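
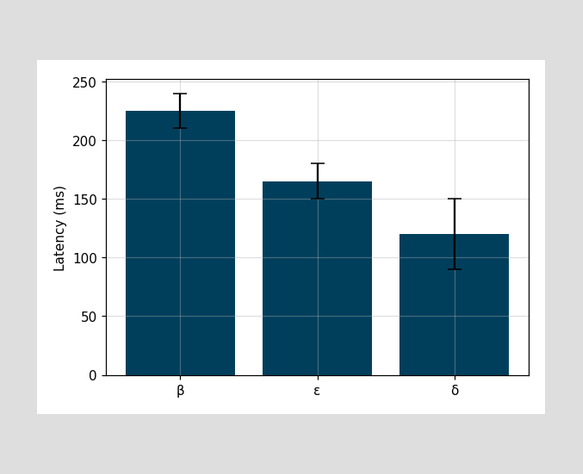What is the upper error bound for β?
240ms

The β bar's upper whisker reaches 240ms.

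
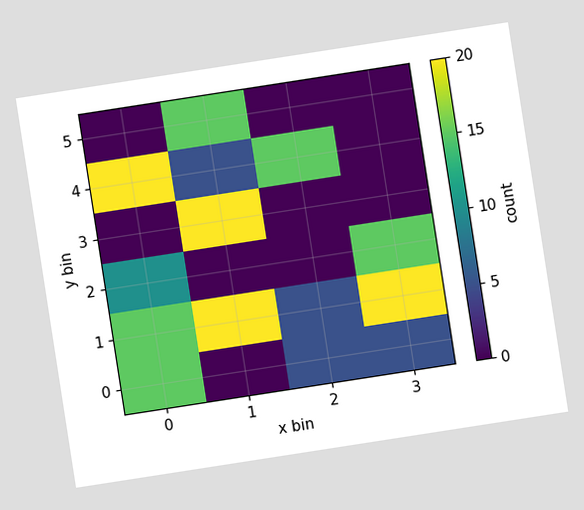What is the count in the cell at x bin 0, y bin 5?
0

The chart is tilted about 9° counter-clockwise. Matching the cell (0, 5) against the colorbar gives 0.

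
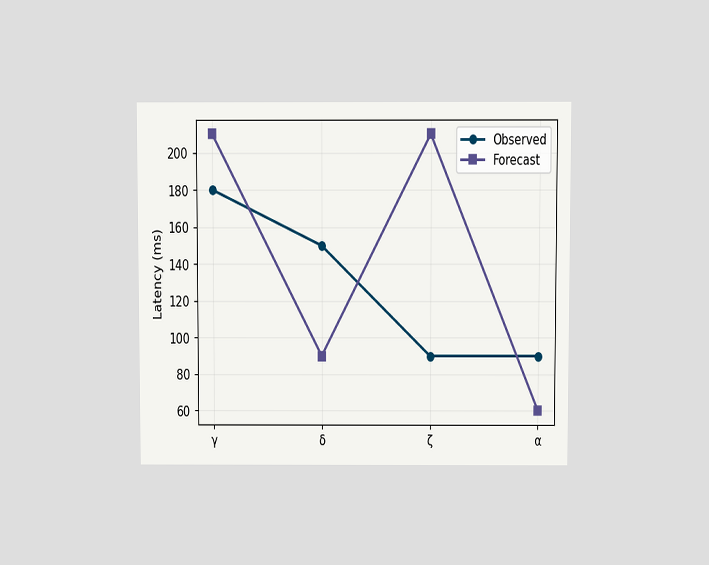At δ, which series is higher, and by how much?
Observed, by 60ms

The chart is viewed at a slight angle. At δ, Observed sits above the other line by 60ms.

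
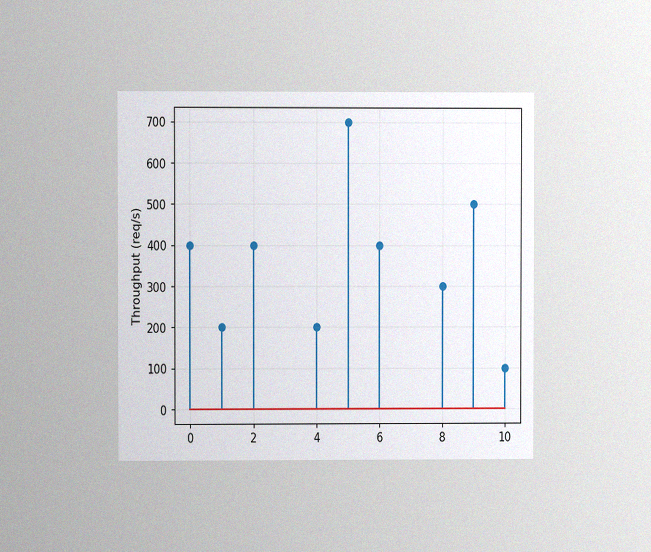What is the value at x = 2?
The chart is viewed at a slight angle, with some photo noise. The stem at x=2 reaches 400req/s.

400req/s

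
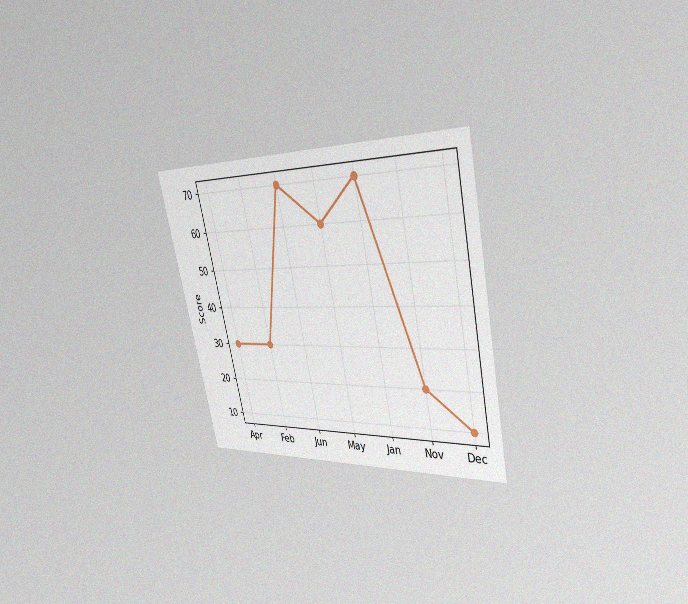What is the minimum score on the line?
10

The chart is tilted about 13° counter-clockwise and viewed slightly from the right, with some photo noise. The lowest point is at Dec, and reading across to the y-axis gives 10.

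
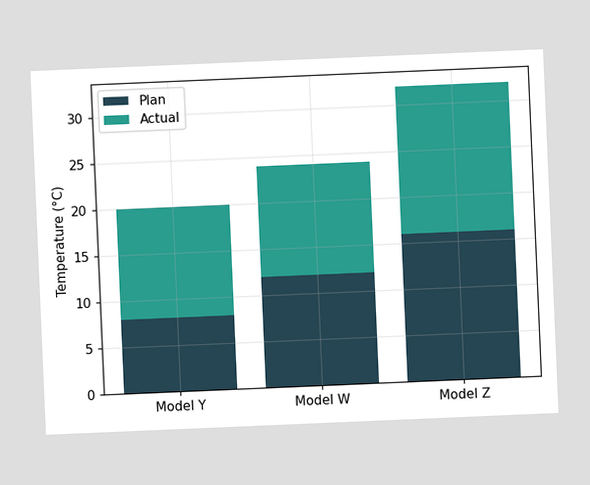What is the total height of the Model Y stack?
20°C

The chart is tilted about 2° counter-clockwise. The Model Y stack's top reaches 20°C on the y-axis.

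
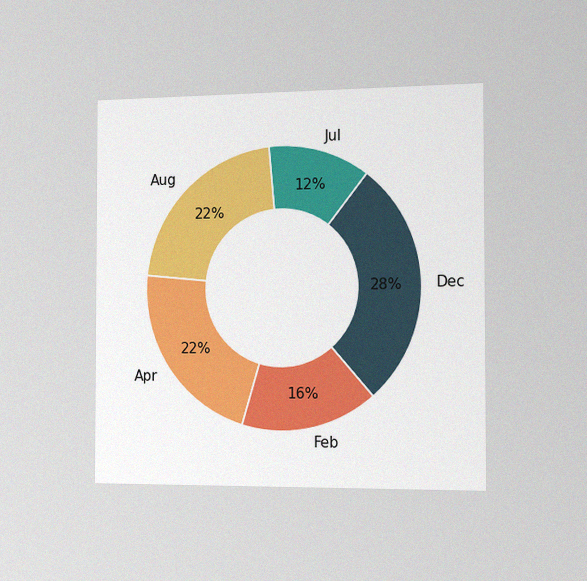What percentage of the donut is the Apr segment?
The chart is viewed slightly from the right, with some photo noise. The Apr segment takes up 22% of the ring.

22%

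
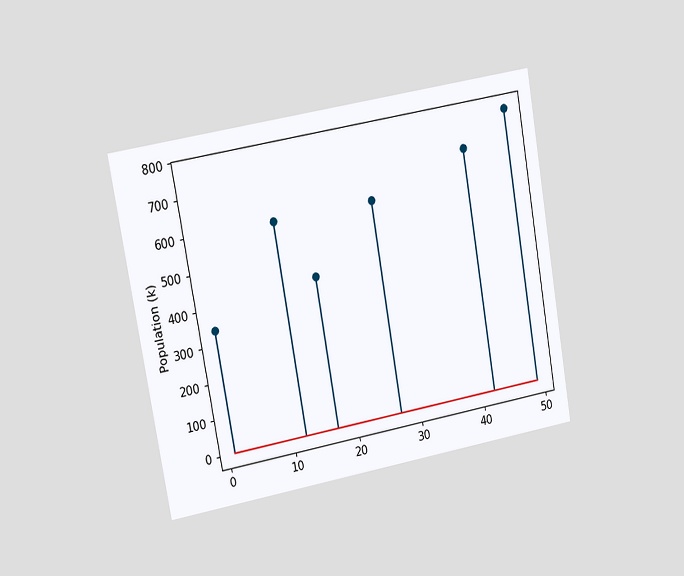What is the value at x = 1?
The chart is tilted about 10° counter-clockwise and viewed at a slight angle. The stem at x=1 reaches 340k.

340k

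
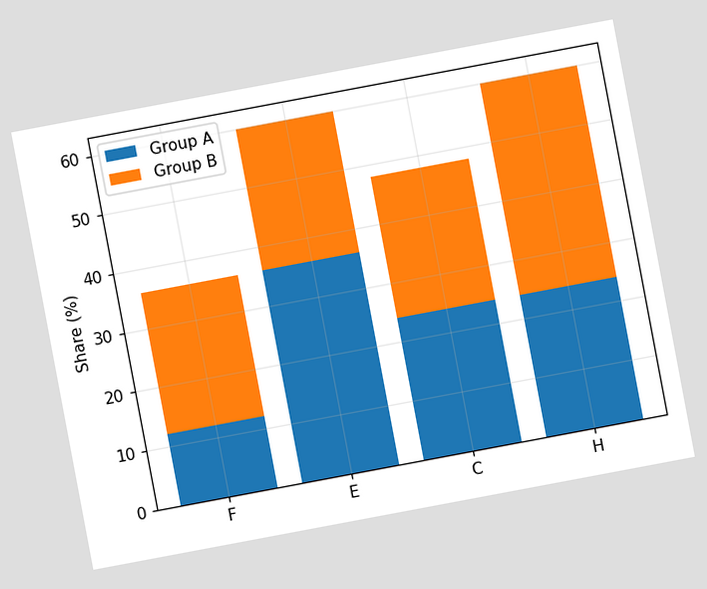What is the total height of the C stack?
48%

The chart is tilted about 11° counter-clockwise. The C stack's top reaches 48% on the y-axis.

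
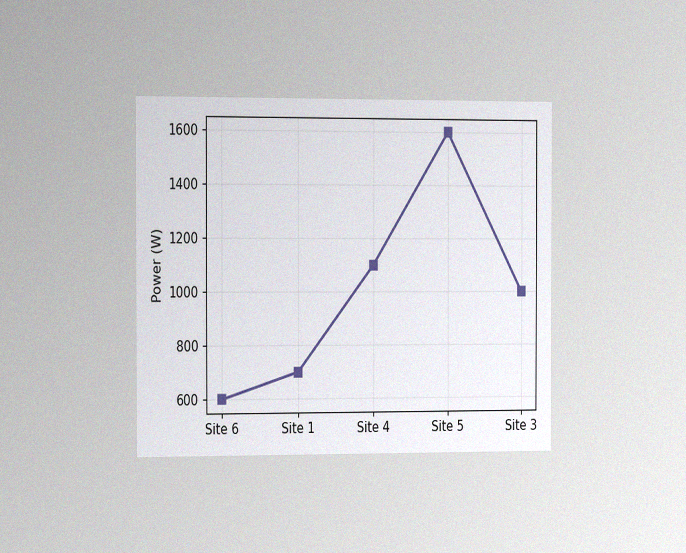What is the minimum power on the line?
600W

The chart is viewed slightly from the left, with some photo noise. The lowest point is at Site 6, and reading across to the y-axis gives 600W.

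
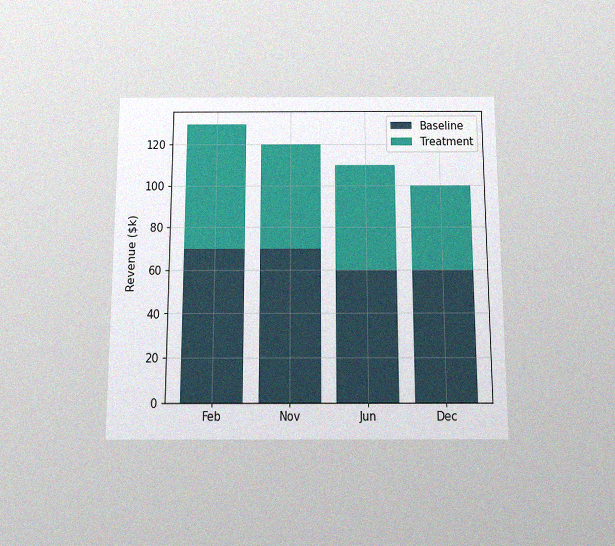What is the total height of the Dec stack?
$100k

The chart is viewed slightly from below, with some photo noise. The Dec stack's top reaches $100k on the y-axis.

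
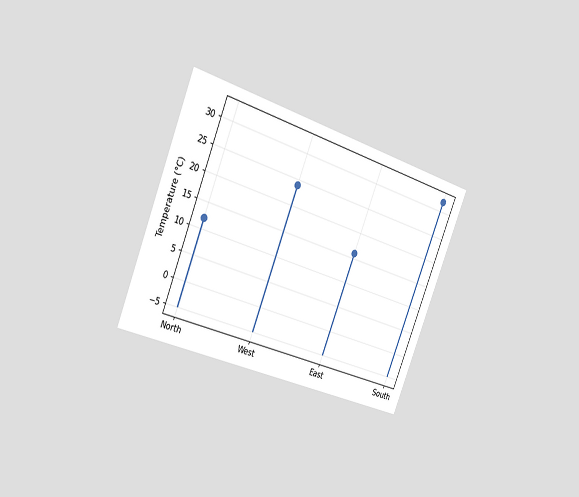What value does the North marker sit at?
The chart is tilted about 22° clockwise and viewed slightly from the left. The North marker sits at 12°C.

12°C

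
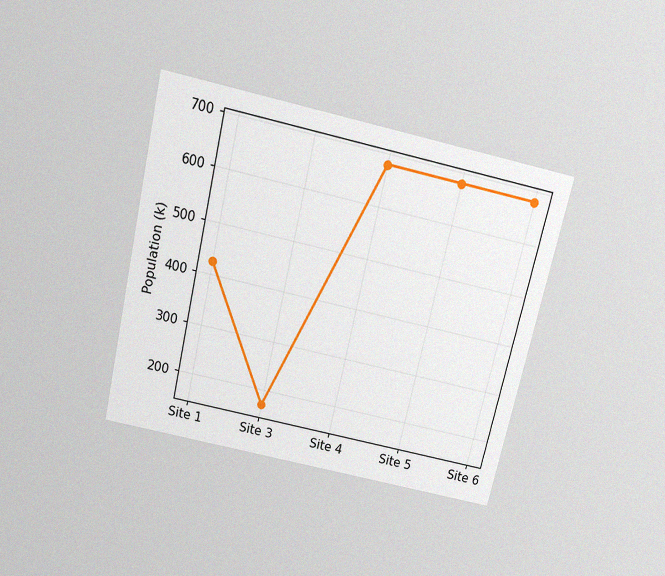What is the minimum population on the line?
The chart is tilted about 13° clockwise and viewed slightly from above, with some photo noise. The lowest point is at Site 3, and reading across to the y-axis gives 170k.

170k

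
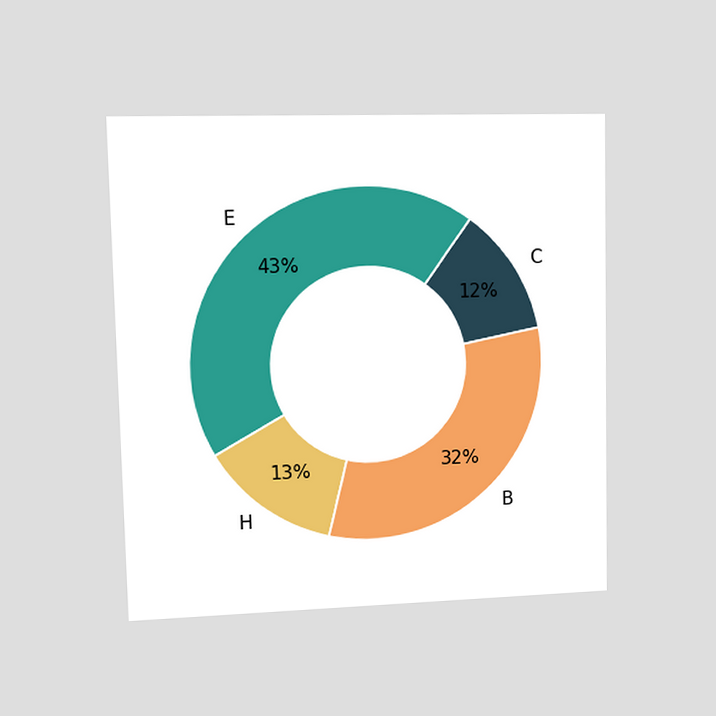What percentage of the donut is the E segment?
The chart is viewed at a slight angle. The E segment takes up 43% of the ring.

43%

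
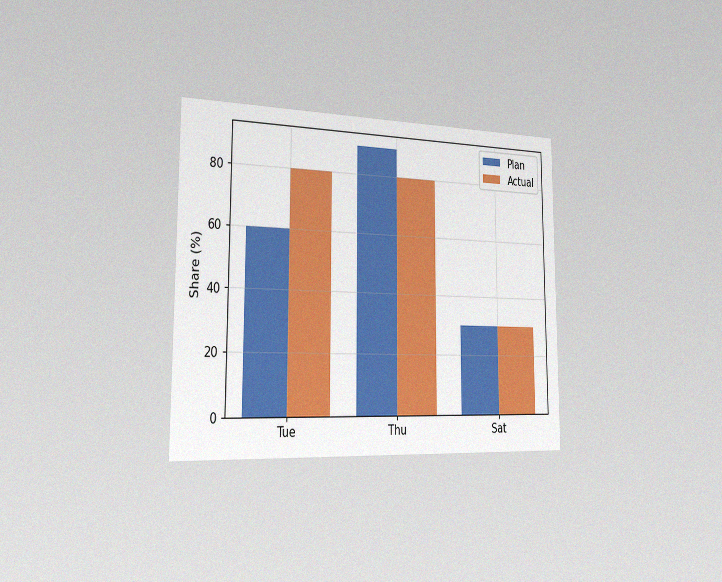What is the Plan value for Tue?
60%

The chart is viewed slightly from the left, with some photo noise. The Plan bar at Tue reaches 60% on the y-axis.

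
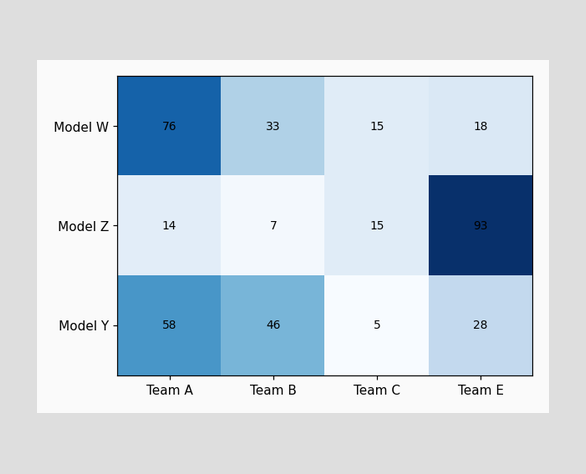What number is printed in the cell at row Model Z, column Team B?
The (Model Z, Team B) cell reads 7.

7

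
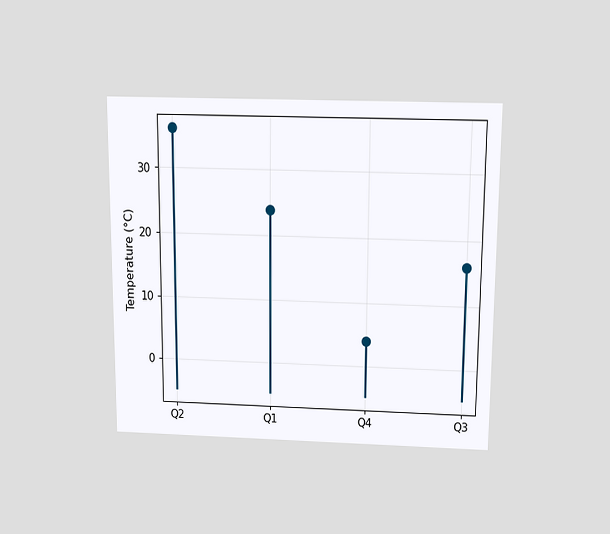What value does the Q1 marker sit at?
24°C

The chart is viewed slightly from above. The Q1 marker sits at 24°C.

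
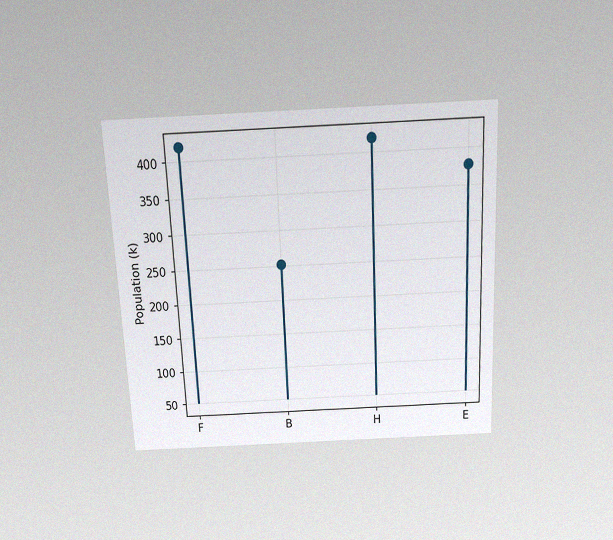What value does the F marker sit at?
The chart is tilted about 3° counter-clockwise and viewed slightly from above, with some photo noise. The F marker sits at 420k.

420k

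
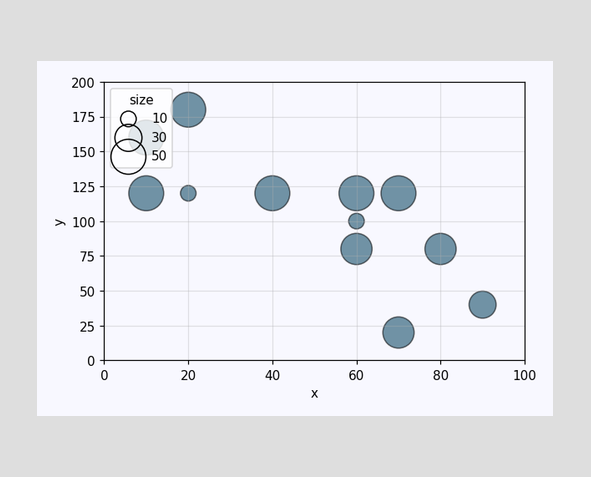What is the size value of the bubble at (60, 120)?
50

Matching the bubble at (60, 120) against the size legend gives 50.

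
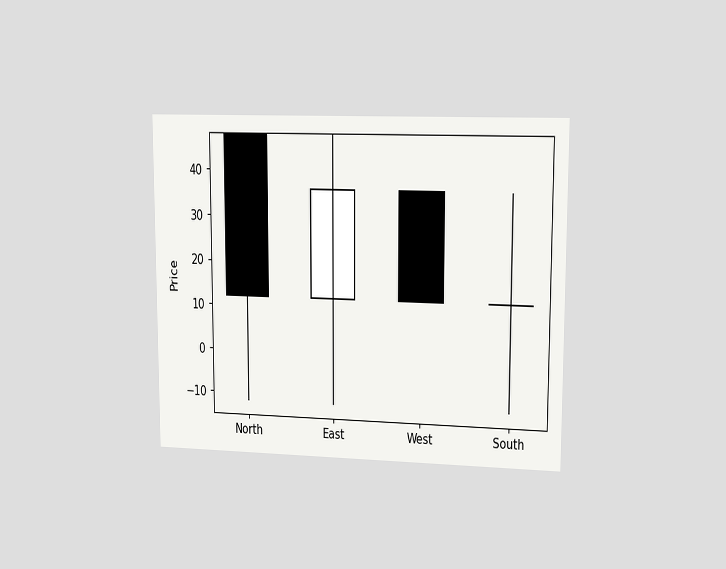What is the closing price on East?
36

The chart is viewed slightly from the right. The East candle closes at 36.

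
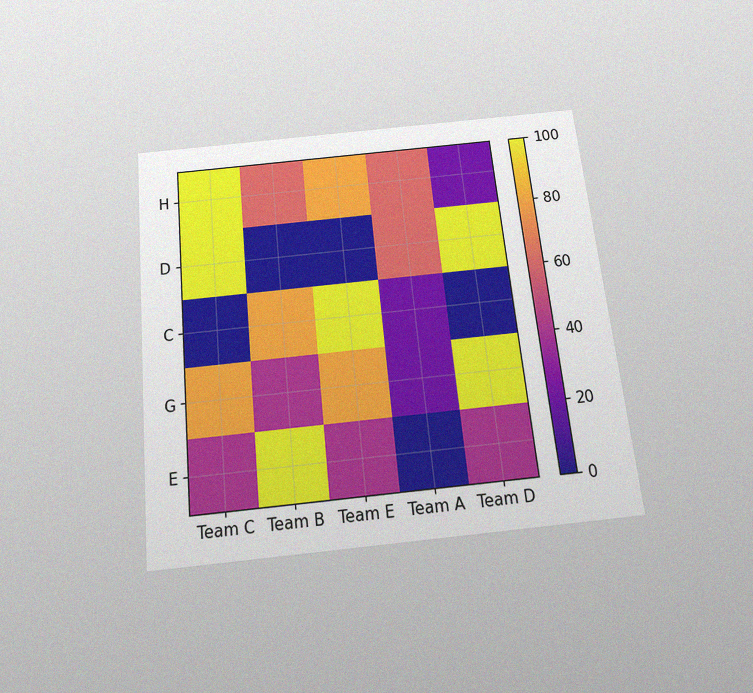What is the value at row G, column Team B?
The chart is tilted about 6° counter-clockwise and viewed slightly from below, with some photo noise. Matching cell (G, Team B) against the colorbar gives 40.

40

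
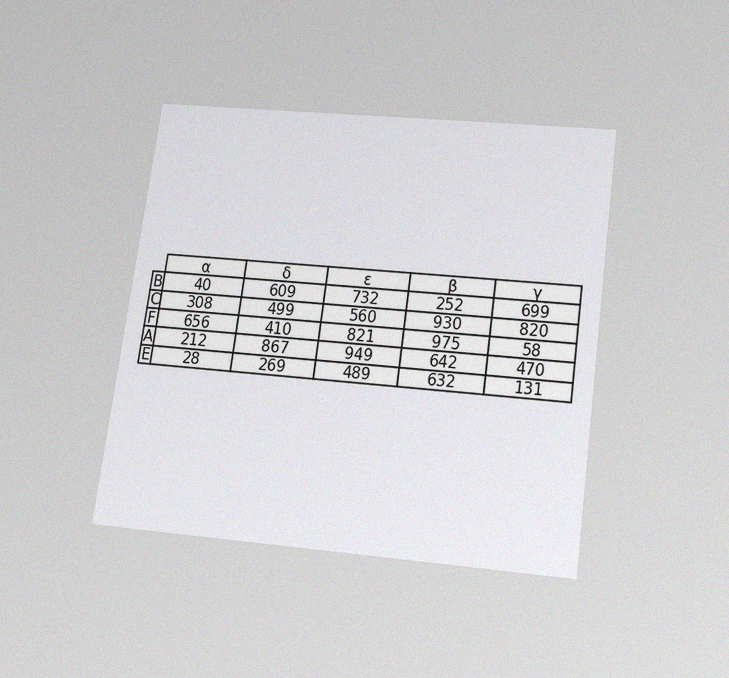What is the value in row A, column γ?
470

The chart is tilted about 8° clockwise and viewed slightly from below, with some photo noise. The (A, γ) cell reads 470.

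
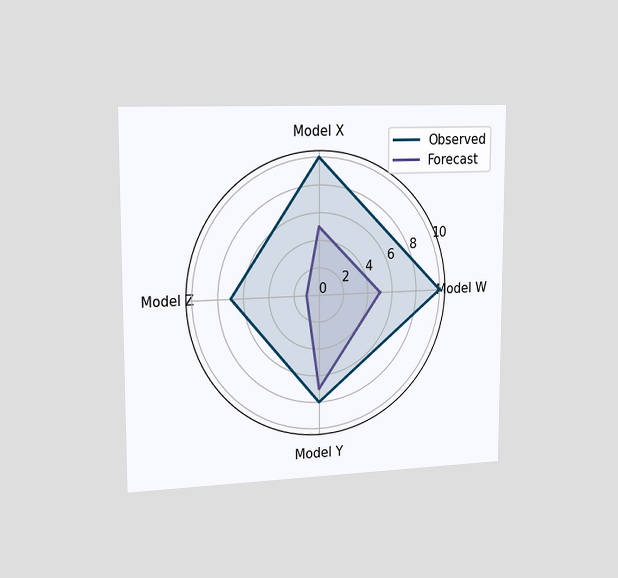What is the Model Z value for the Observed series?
7

The chart is viewed slightly from the left. On the Model Z axis, Observed reaches 7.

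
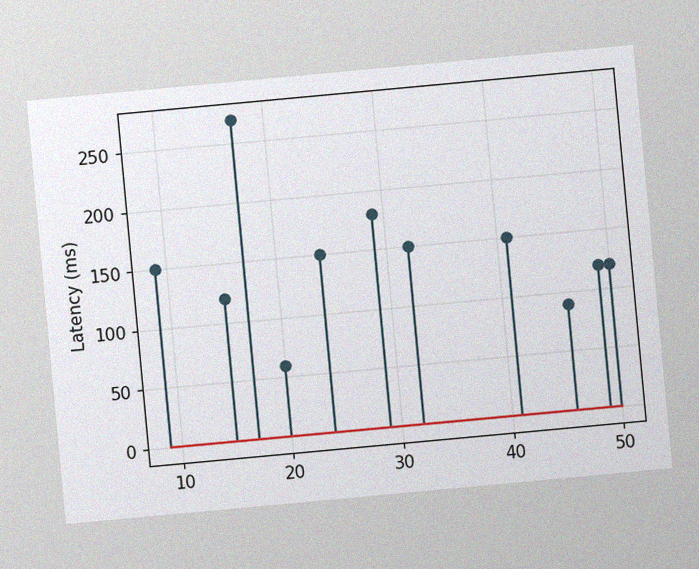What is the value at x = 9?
150ms

The chart is tilted about 5° counter-clockwise, with some photo noise. The stem at x=9 reaches 150ms.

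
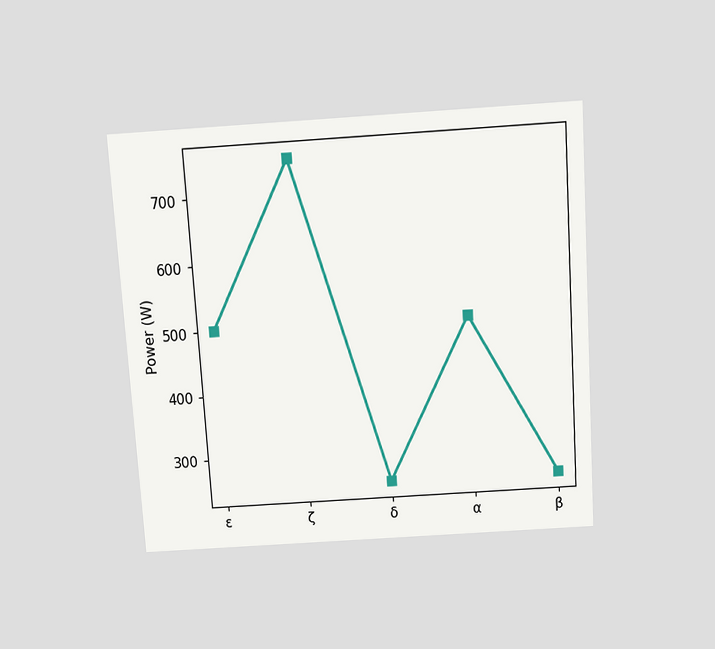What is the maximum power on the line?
The chart is tilted about 4° counter-clockwise and viewed slightly from above. The highest point is at ζ, and reading across to the y-axis gives 750W.

750W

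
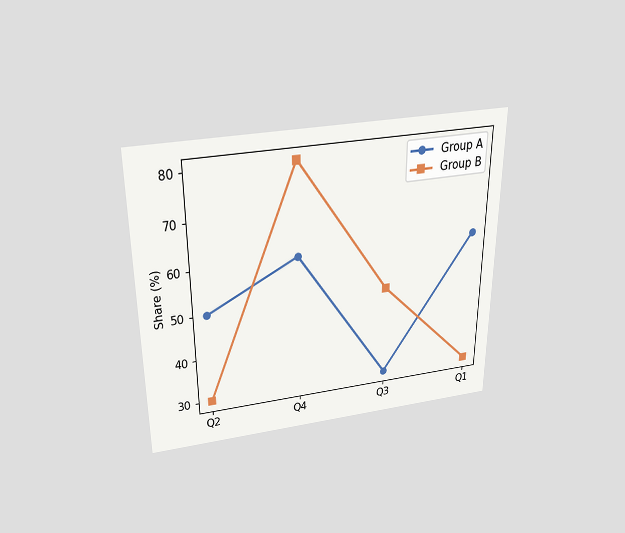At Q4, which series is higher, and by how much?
The chart is viewed slightly from above. At Q4, Group B sits above the other line by 20%.

Group B, by 20%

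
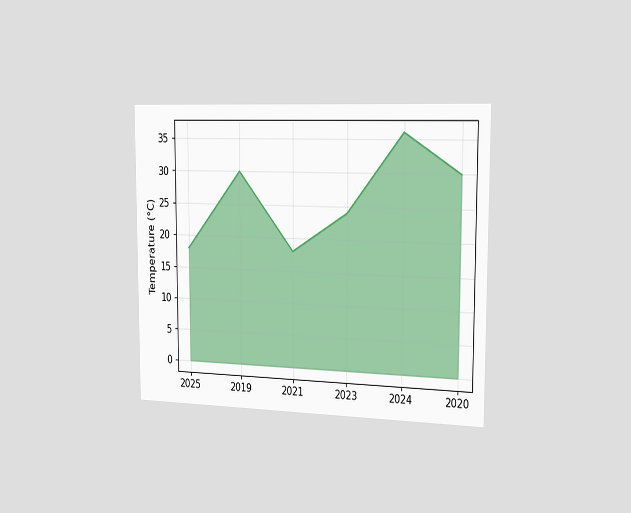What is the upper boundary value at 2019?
30°C

The chart is viewed slightly from the right. At 2019 the upper boundary is at 30°C.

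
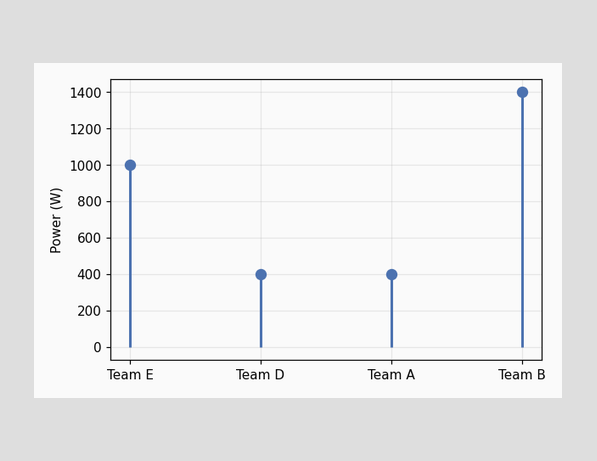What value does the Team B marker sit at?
The Team B marker sits at 1400W.

1400W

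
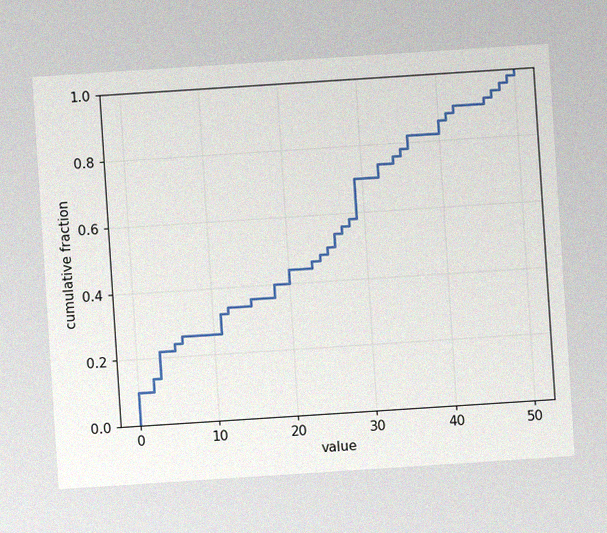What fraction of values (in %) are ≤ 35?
The chart is tilted about 4° counter-clockwise, with some photo noise. At x=35 the ECDF step is at 78%.

78%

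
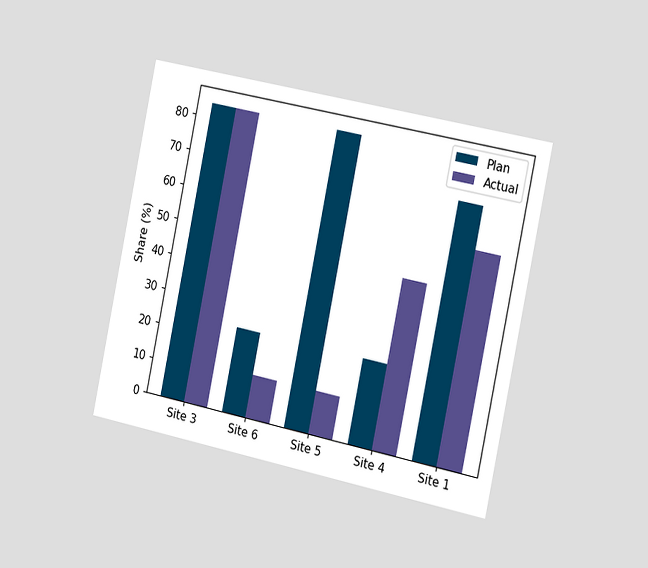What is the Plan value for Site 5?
84%

The chart is tilted about 12° clockwise and viewed slightly from the right. The Plan bar at Site 5 reaches 84% on the y-axis.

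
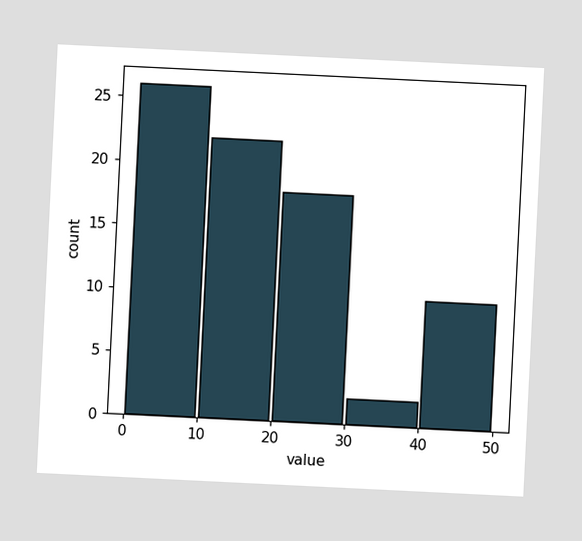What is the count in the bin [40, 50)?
10

The chart is tilted about 3° clockwise. The [40, 50) bin has height 10.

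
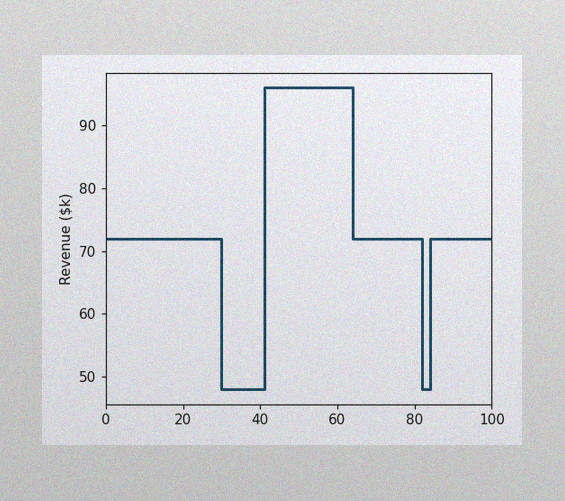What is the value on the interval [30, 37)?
The image has some photo noise and uneven lighting. On [30, 37) the step sits at $48k.

$48k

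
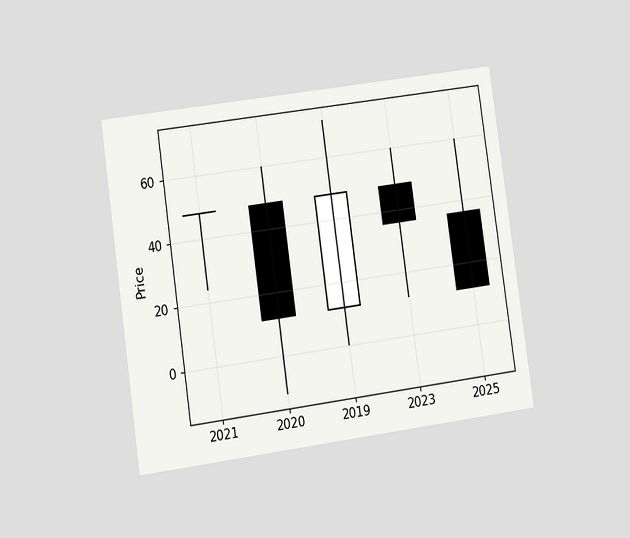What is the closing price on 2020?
The chart is tilted about 8° counter-clockwise and viewed at a slight angle. The 2020 candle closes at 12.

12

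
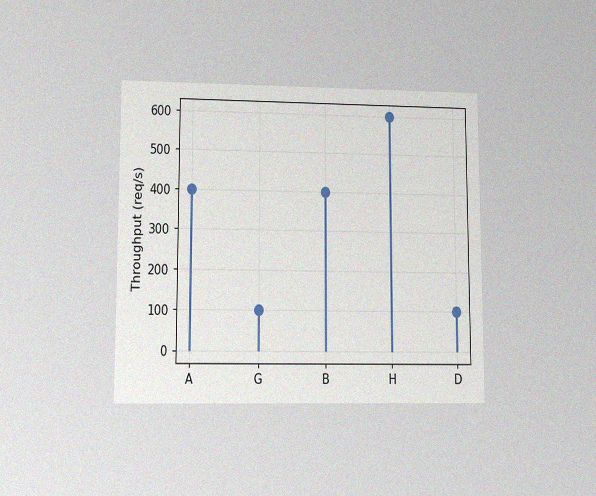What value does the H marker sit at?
The chart is viewed at a slight angle, with some photo noise. The H marker sits at 600req/s.

600req/s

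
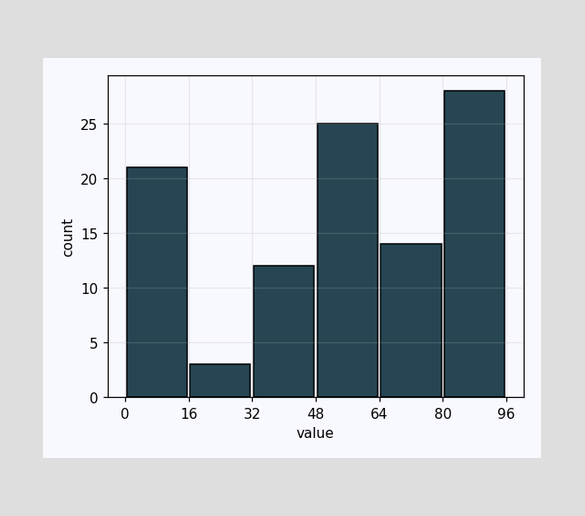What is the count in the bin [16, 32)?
3

The [16, 32) bin has height 3.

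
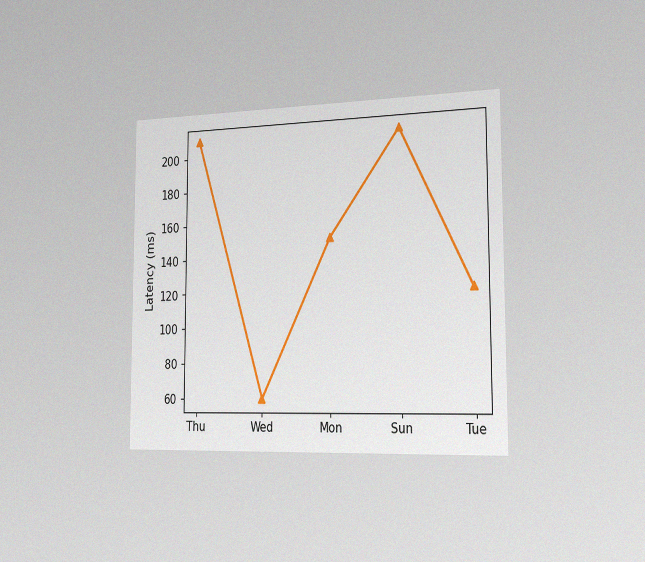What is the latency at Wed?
The chart is viewed slightly from the right, with some photo noise. At Wed, the line is at 60ms.

60ms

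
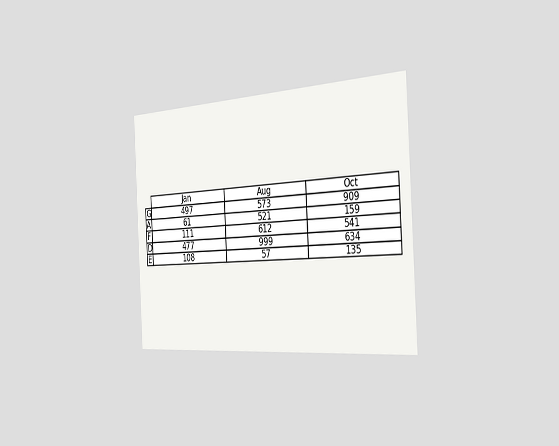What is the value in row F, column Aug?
The chart is tilted about 3° counter-clockwise and viewed slightly from the right. The (F, Aug) cell reads 612.

612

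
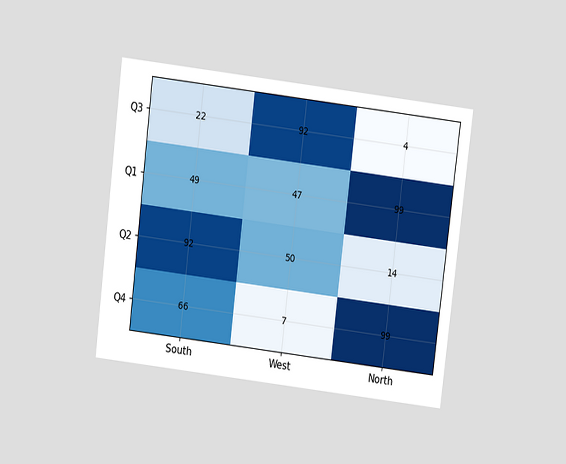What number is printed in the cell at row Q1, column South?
49

The chart is tilted about 7° clockwise and viewed slightly from above. The (Q1, South) cell reads 49.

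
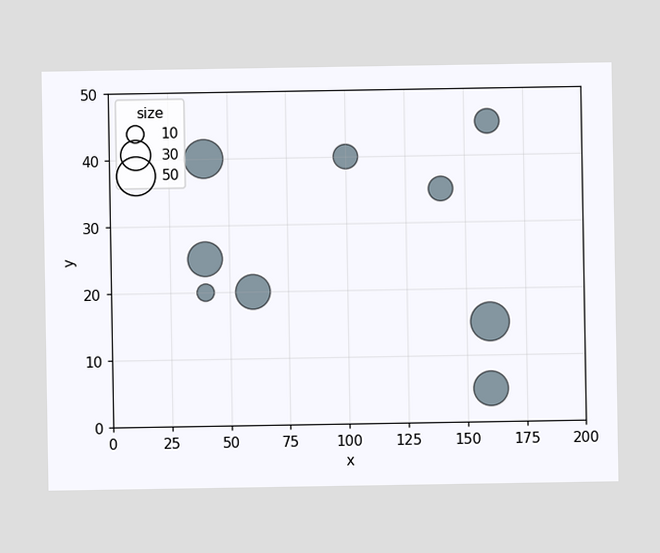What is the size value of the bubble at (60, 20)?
40

Matching the bubble at (60, 20) against the size legend gives 40.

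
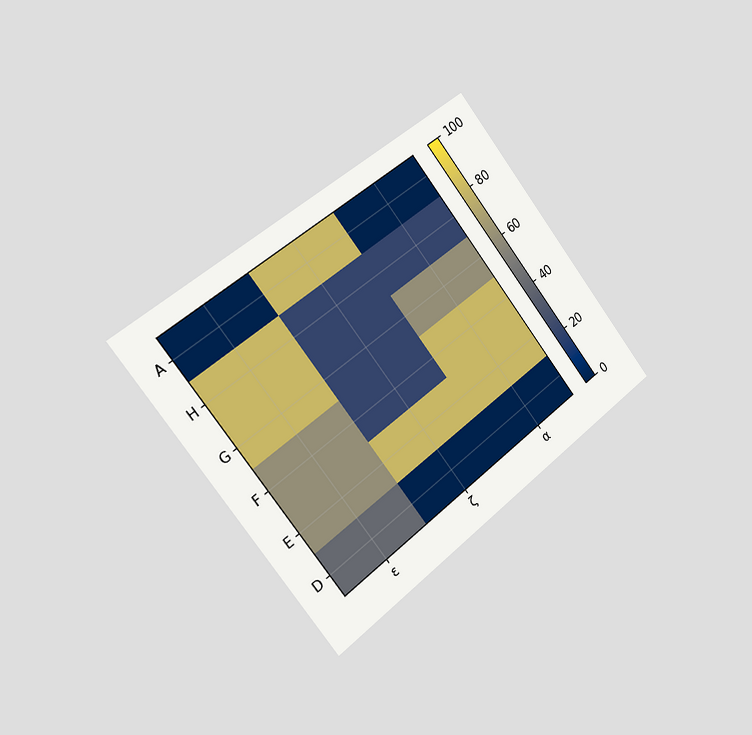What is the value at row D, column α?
0

The chart is tilted about 38° counter-clockwise and viewed slightly from the left. Matching cell (D, α) against the colorbar gives 0.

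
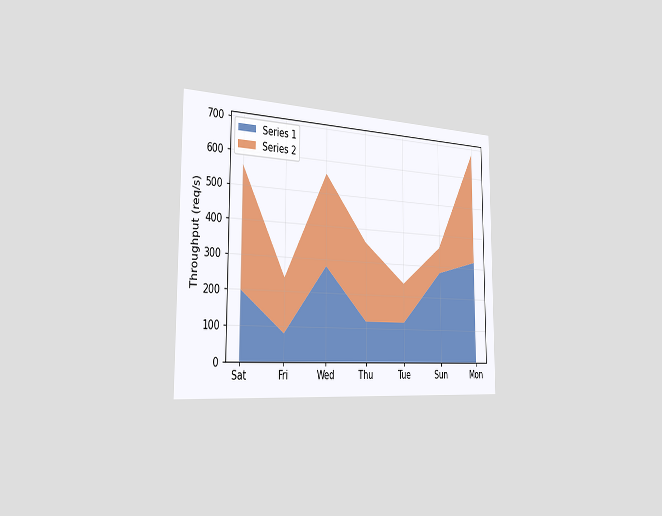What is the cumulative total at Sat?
560req/s

The chart is viewed slightly from the left. The stacked total at Sat reaches 560req/s.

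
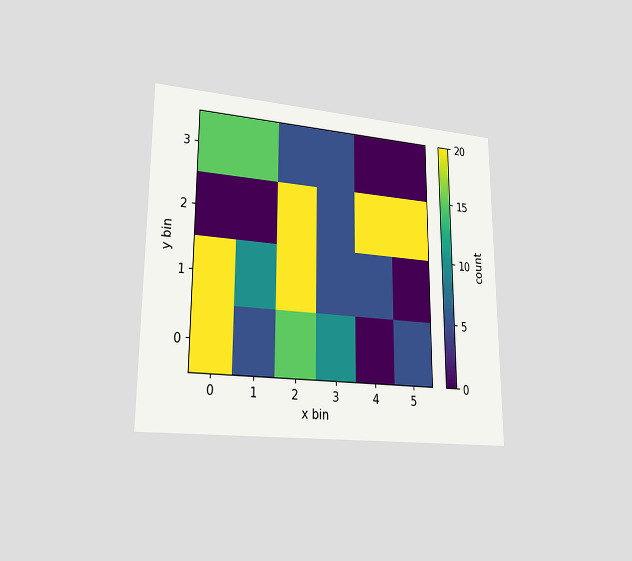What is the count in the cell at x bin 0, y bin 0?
20

The chart is viewed slightly from the left. Matching the cell (0, 0) against the colorbar gives 20.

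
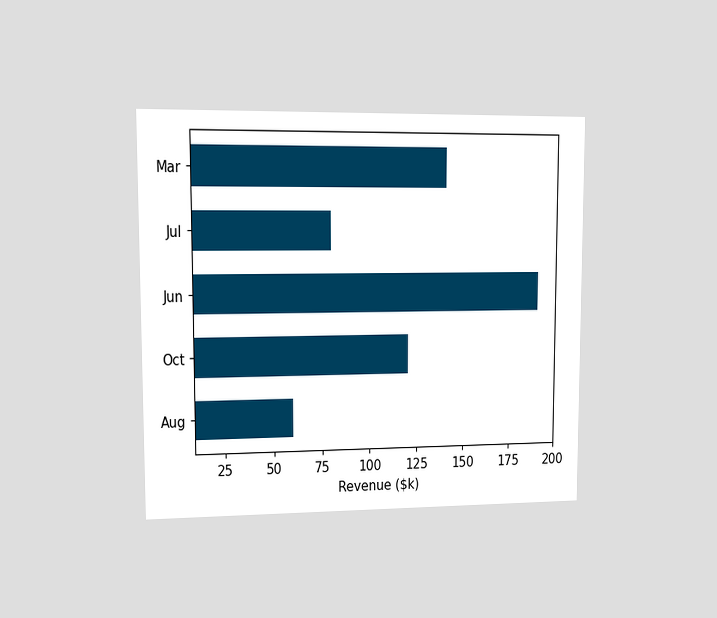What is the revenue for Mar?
The chart is viewed at a slight angle. Reading along the chart's x-axis, the Mar bar reaches $140k.

$140k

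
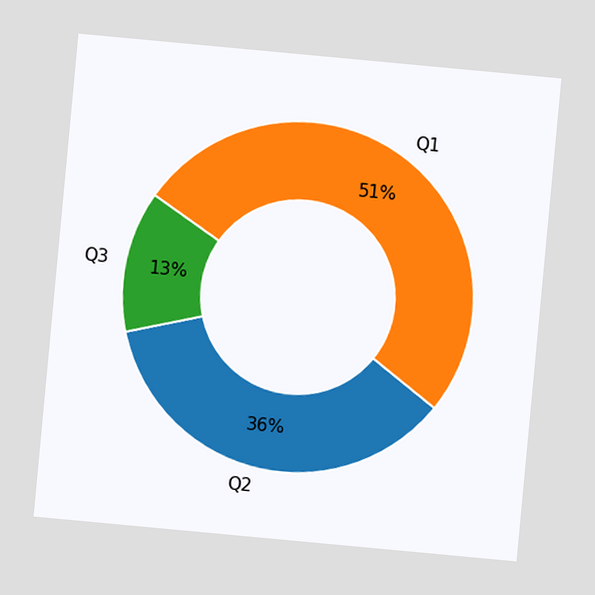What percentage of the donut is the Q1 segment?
The chart is tilted about 5° clockwise. The Q1 segment takes up 51% of the ring.

51%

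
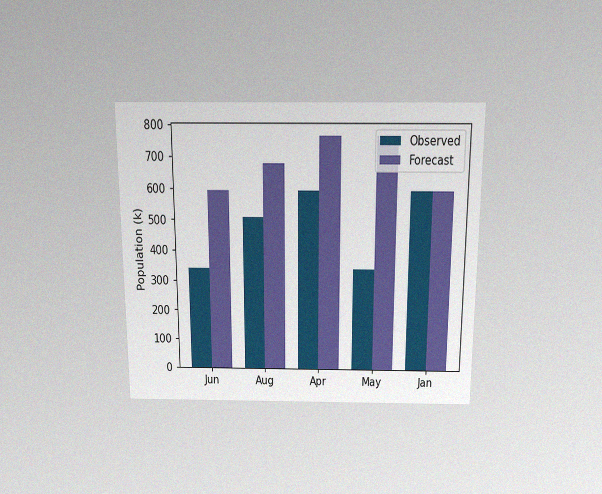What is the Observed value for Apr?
The chart is viewed slightly from above, with some photo noise. The Observed bar at Apr reaches 595k on the y-axis.

595k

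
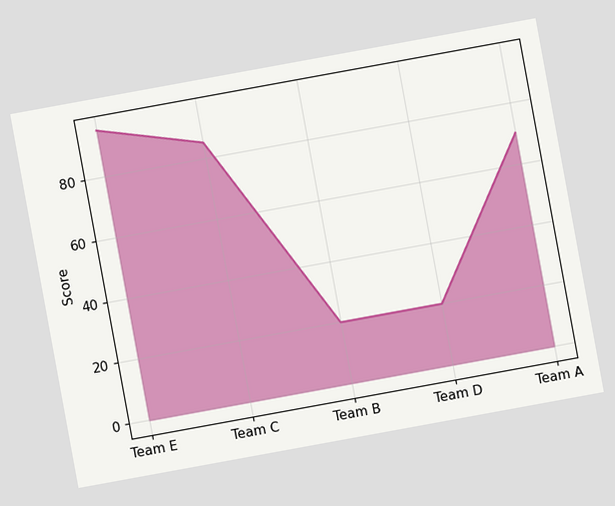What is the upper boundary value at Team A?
70

The chart is tilted about 10° counter-clockwise. At Team A the upper boundary is at 70.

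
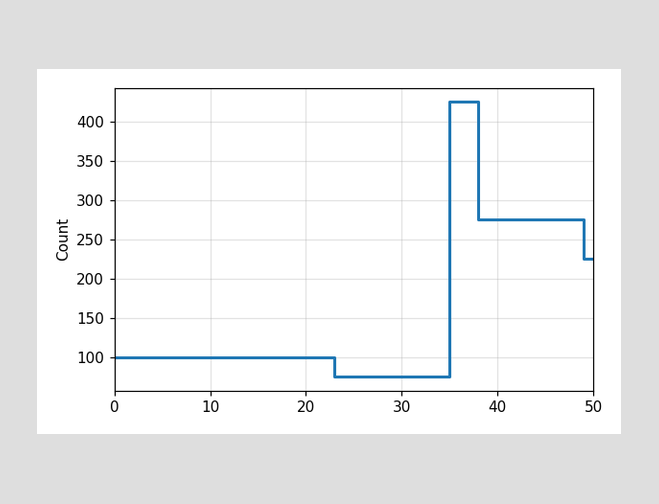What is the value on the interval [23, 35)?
On [23, 35) the step sits at 75.

75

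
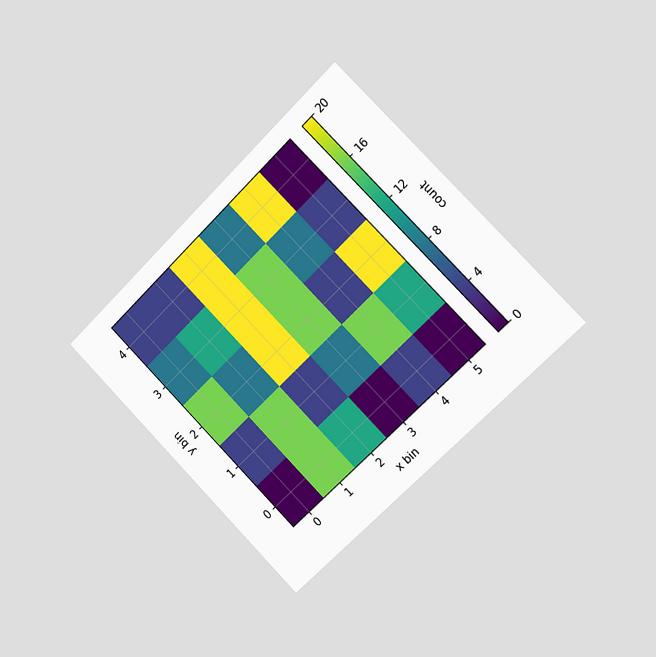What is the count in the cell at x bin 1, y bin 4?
4

The chart is tilted about 45° counter-clockwise and viewed slightly from the right. Matching the cell (1, 4) against the colorbar gives 4.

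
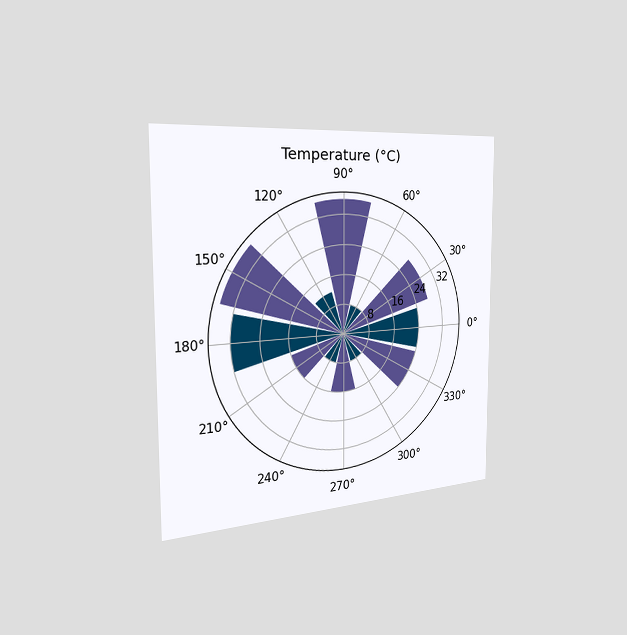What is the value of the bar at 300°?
8°C

The chart is viewed slightly from the left. The bar at 300° reaches 8°C on the radial axis.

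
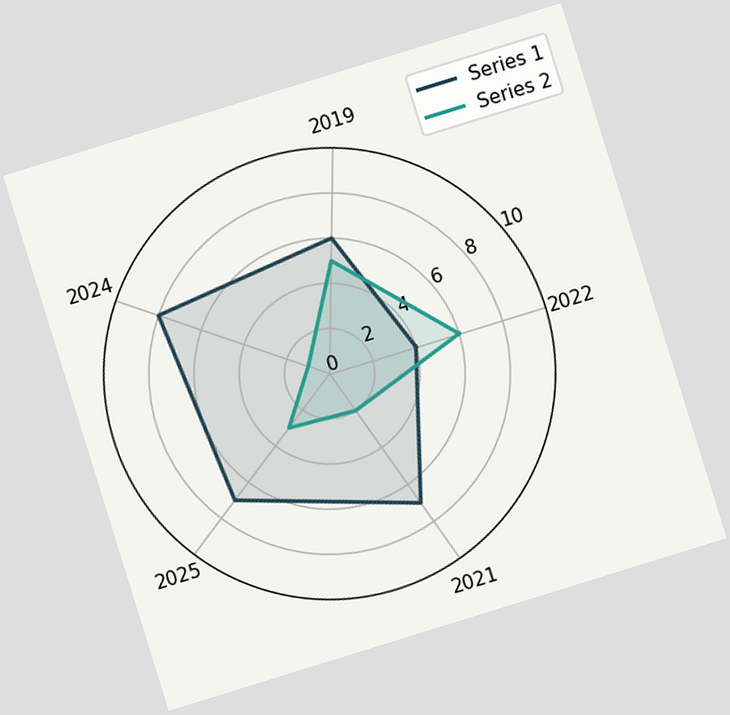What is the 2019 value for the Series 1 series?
The chart is tilted about 17° counter-clockwise. On the 2019 axis, Series 1 reaches 6.

6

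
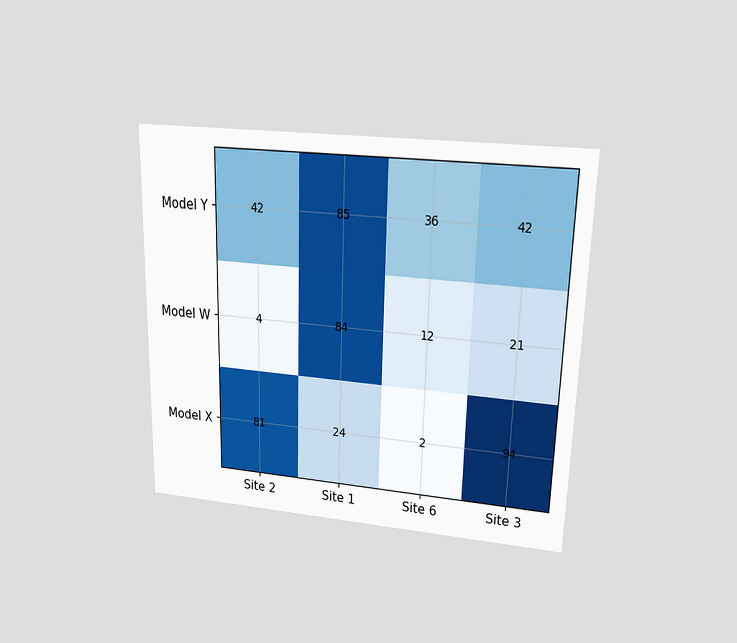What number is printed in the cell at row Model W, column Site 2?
4

The chart is viewed slightly from above. The (Model W, Site 2) cell reads 4.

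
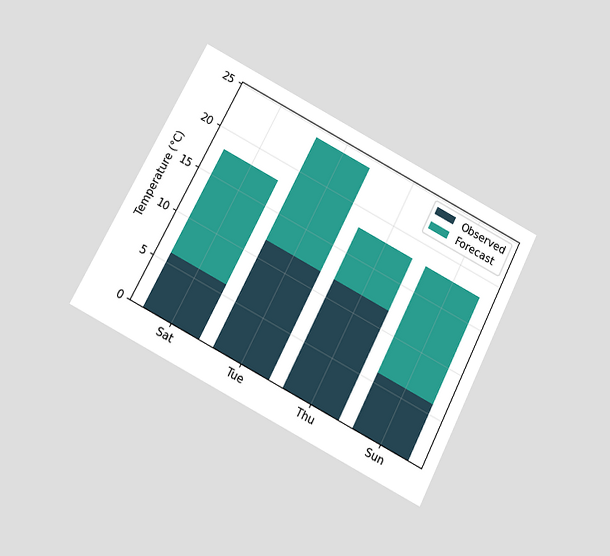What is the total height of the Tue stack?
The chart is tilted about 27° clockwise and viewed slightly from below. The Tue stack's top reaches 24°C on the y-axis.

24°C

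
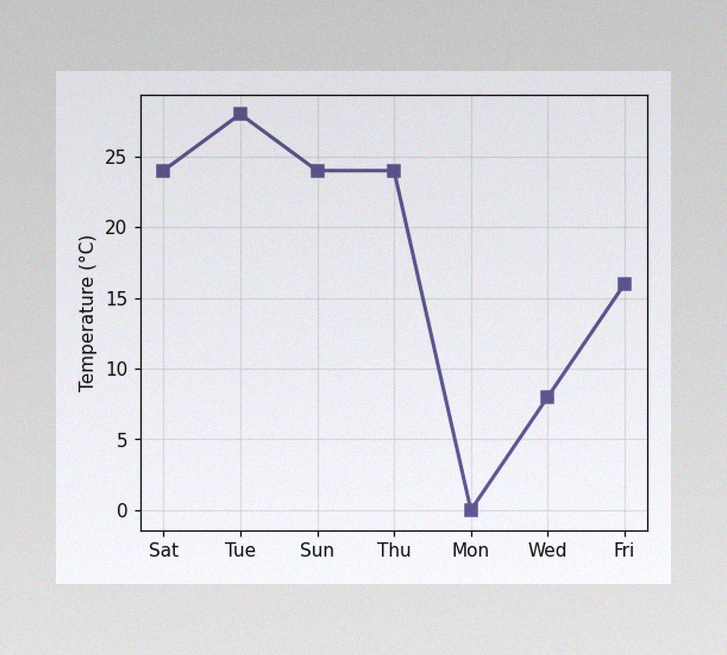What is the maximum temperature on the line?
28°C

The image has some photo noise and uneven lighting. The highest point is at Tue, and reading across to the y-axis gives 28°C.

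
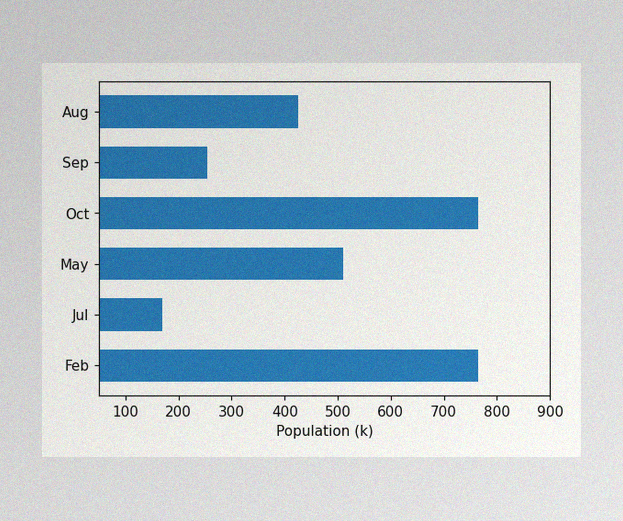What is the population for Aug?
The image has some photo noise and uneven lighting. Reading along the chart's x-axis, the Aug bar reaches 425k.

425k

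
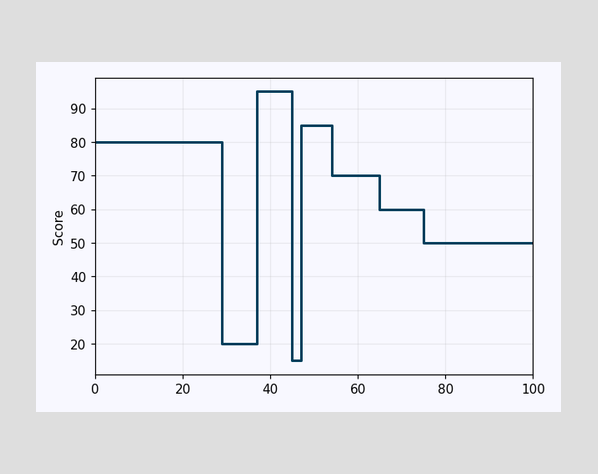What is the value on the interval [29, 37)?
On [29, 37) the step sits at 20.

20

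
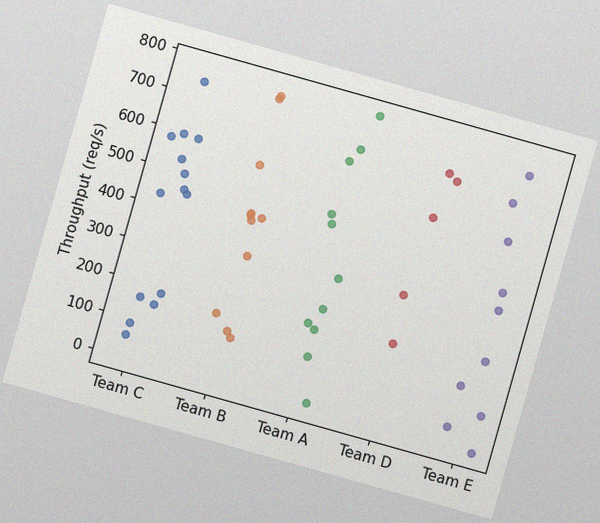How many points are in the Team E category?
The chart is tilted about 16° clockwise, with some photo noise. Counting the markers in the Team E column gives 10.

10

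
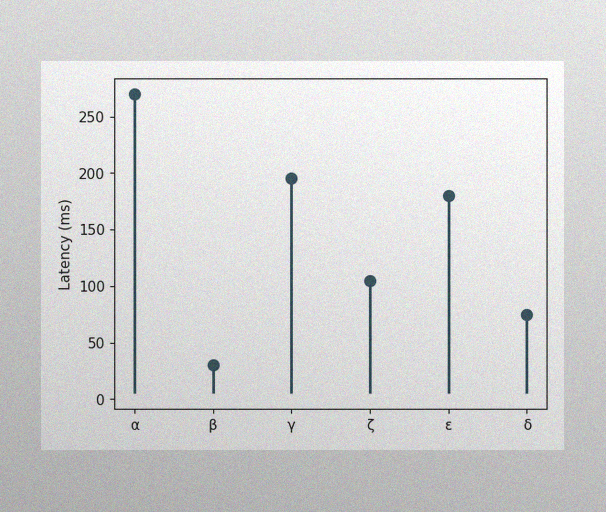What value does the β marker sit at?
The image has some photo noise and uneven lighting. The β marker sits at 30ms.

30ms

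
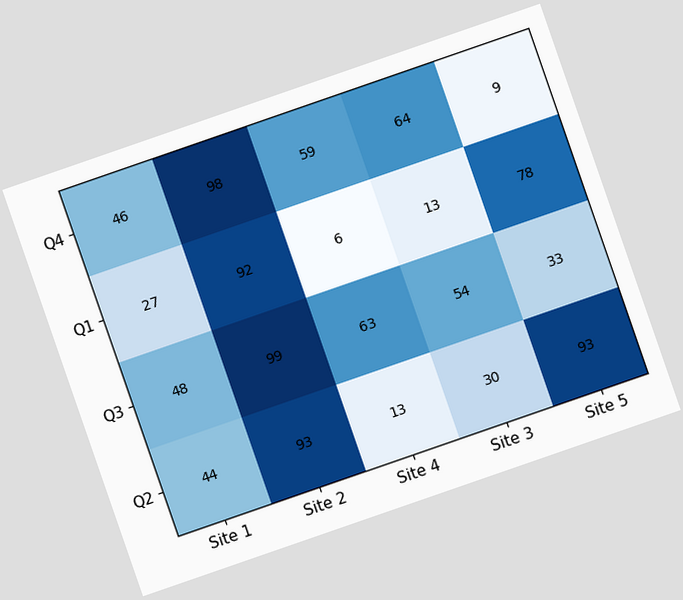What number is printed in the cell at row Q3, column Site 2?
The chart is tilted about 19° counter-clockwise. The (Q3, Site 2) cell reads 99.

99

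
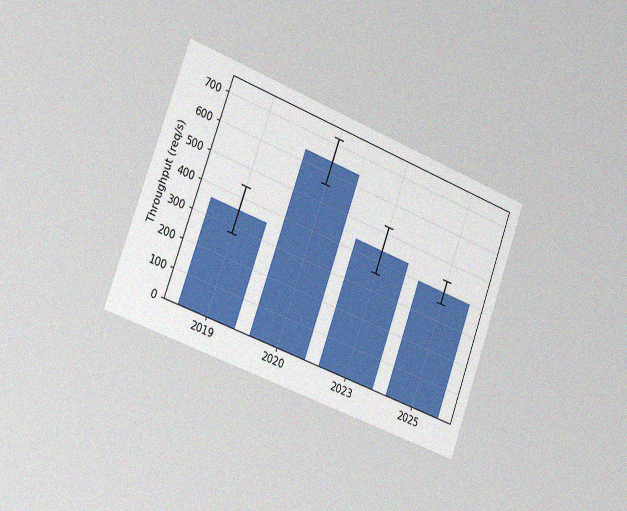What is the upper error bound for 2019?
440req/s

The chart is tilted about 20° clockwise and viewed slightly from the left, with some photo noise. The 2019 bar's upper whisker reaches 440req/s.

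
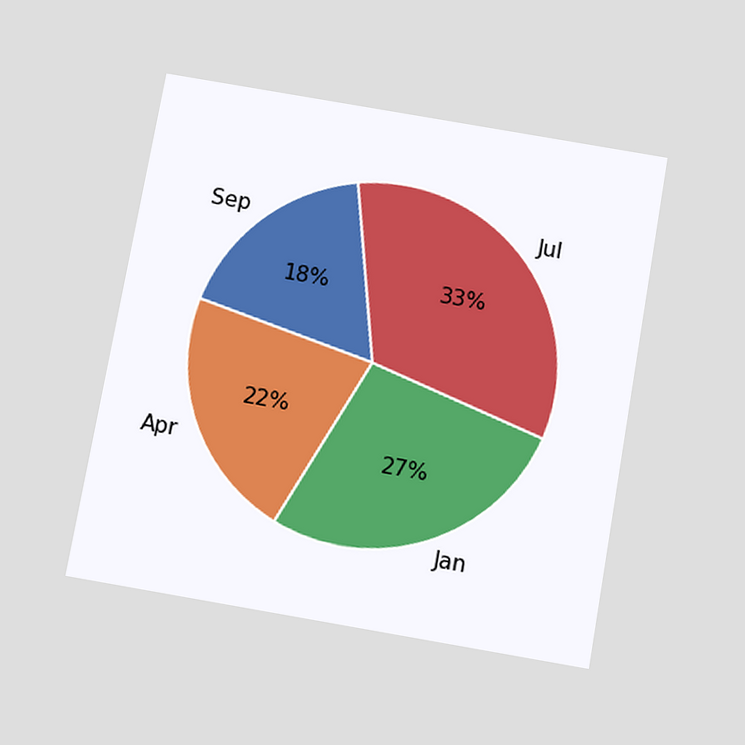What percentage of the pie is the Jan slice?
The chart is tilted about 10° clockwise and viewed slightly from below. The Jan slice takes up 27% of the pie.

27%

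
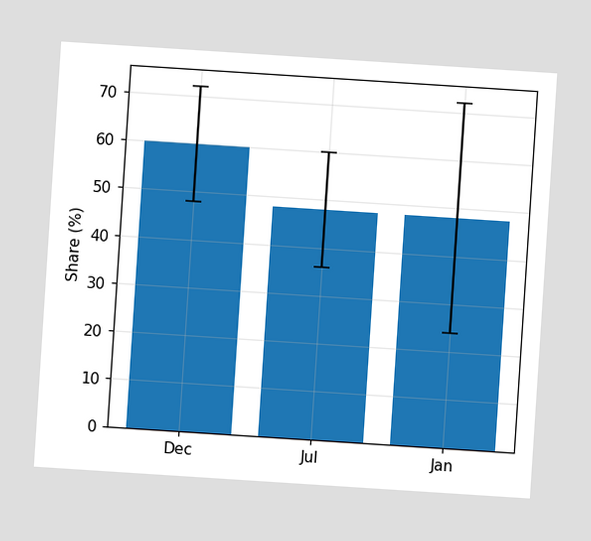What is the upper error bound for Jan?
72%

The chart is tilted about 4° clockwise. The Jan bar's upper whisker reaches 72%.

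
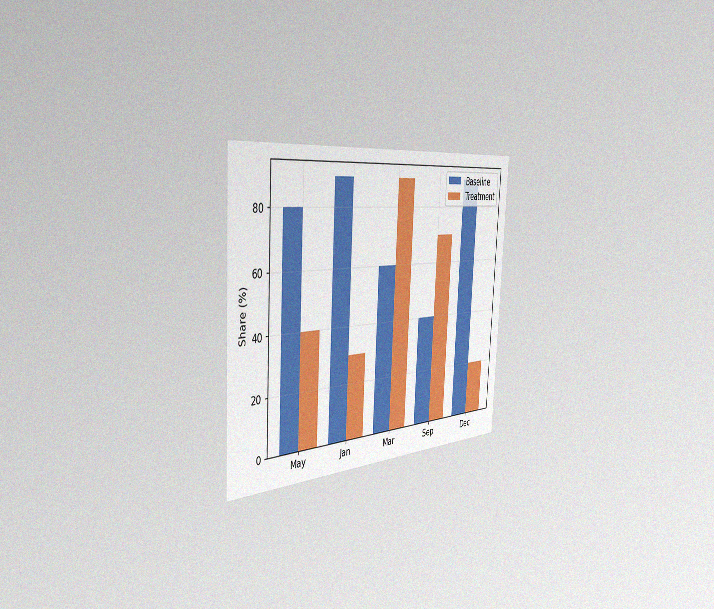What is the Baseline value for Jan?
90%

The chart is tilted about 3° clockwise and viewed slightly from the left, with some photo noise. The Baseline bar at Jan reaches 90% on the y-axis.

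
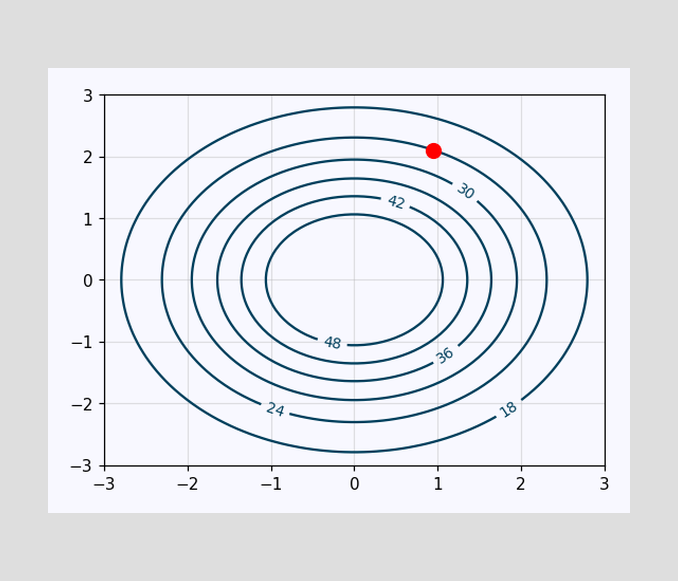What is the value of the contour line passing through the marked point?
The marked point sits on the contour labelled 24.

24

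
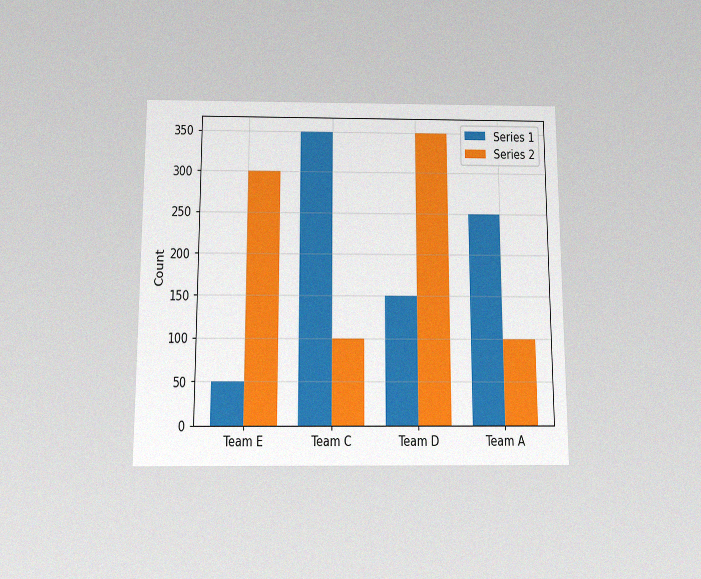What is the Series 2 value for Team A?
100

The chart is viewed slightly from below, with some photo noise. The Series 2 bar at Team A reaches 100 on the y-axis.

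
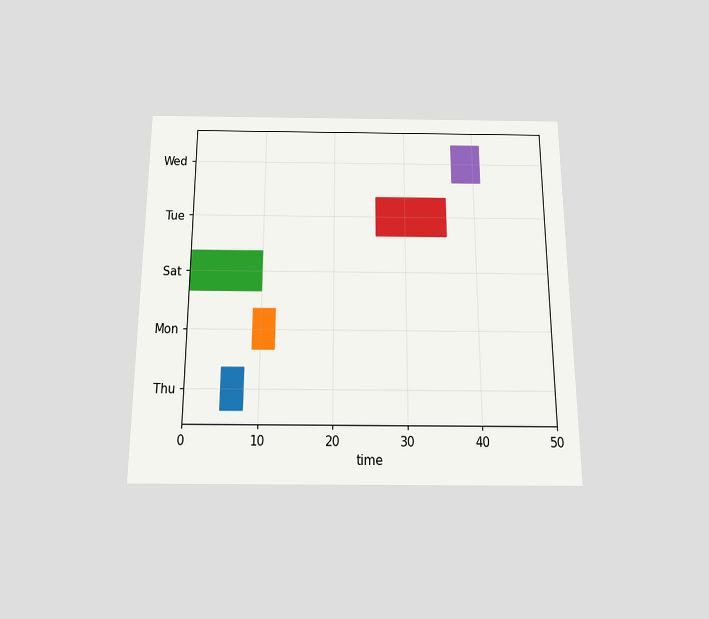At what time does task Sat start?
The chart is viewed slightly from below. The Sat bar begins at t=0.

0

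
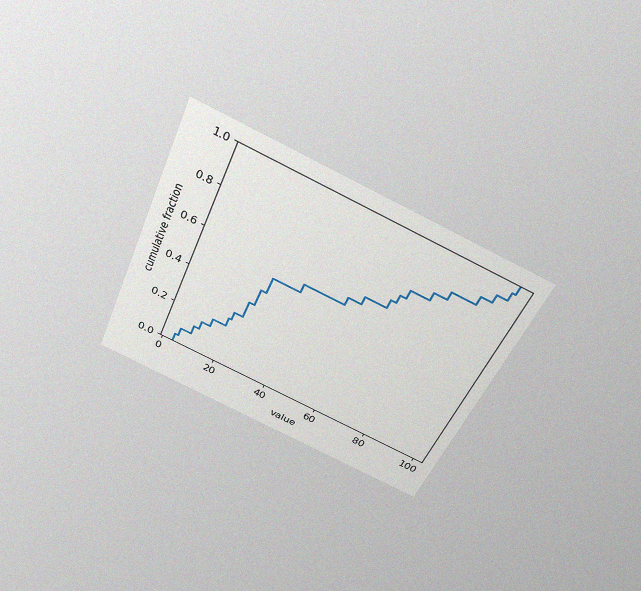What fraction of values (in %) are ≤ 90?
88%

The chart is tilted about 23° clockwise and viewed slightly from above, with some photo noise. At x=90 the ECDF step is at 88%.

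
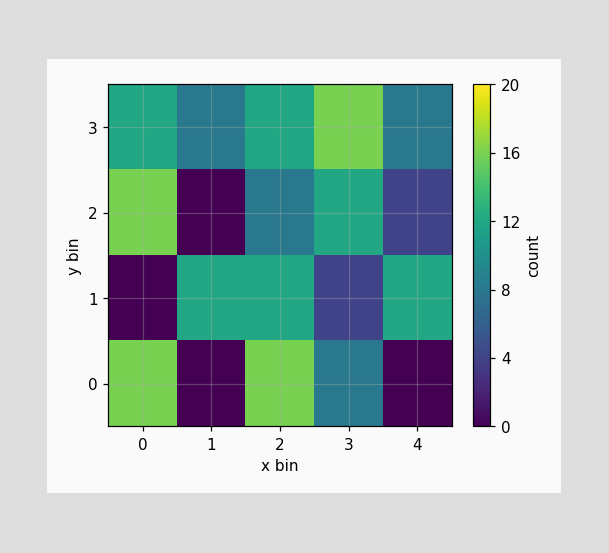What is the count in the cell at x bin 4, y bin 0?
Matching the cell (4, 0) against the colorbar gives 0.

0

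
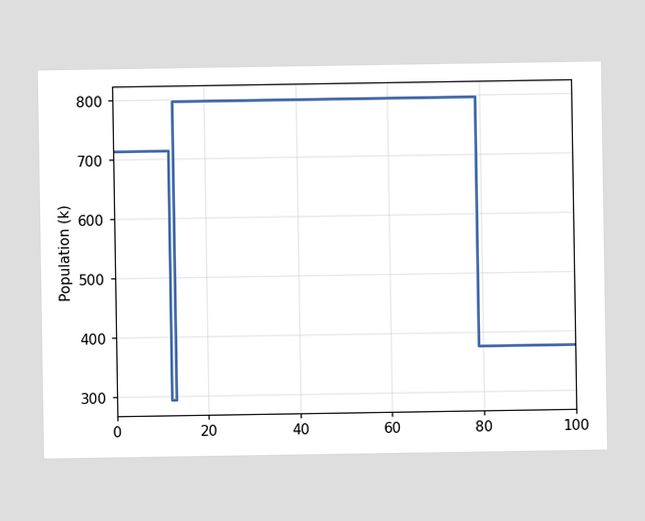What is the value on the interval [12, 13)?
On [12, 13) the step sits at 294k.

294k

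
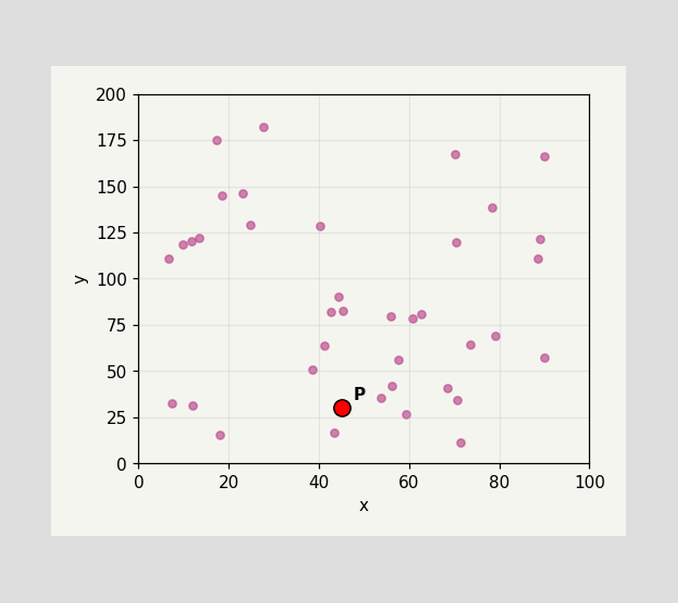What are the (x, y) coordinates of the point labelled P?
(45, 30)

Following the gridlines from P to each axis, P sits at (45, 30).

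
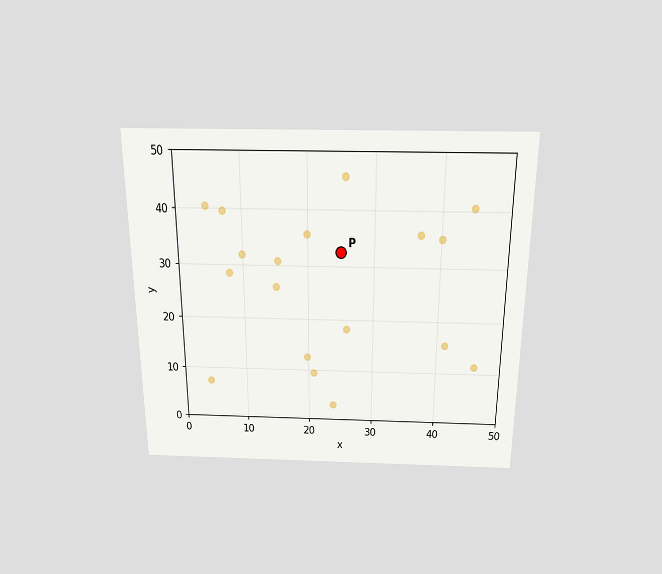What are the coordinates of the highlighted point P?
The chart is viewed slightly from above. Following the gridlines from P to each axis, P sits at (25, 32.5).

(25, 32.5)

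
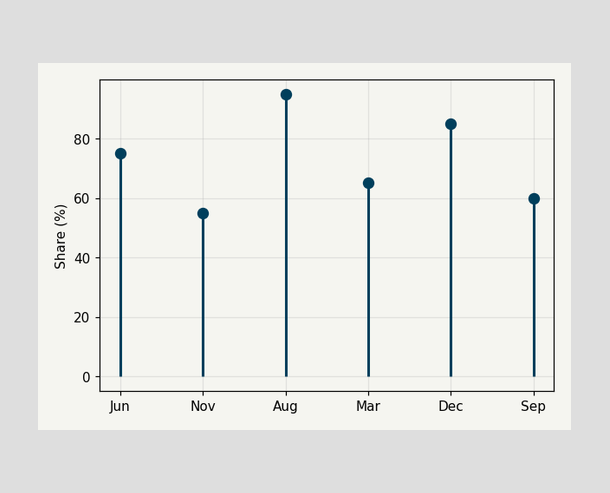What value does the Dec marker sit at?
85%

The Dec marker sits at 85%.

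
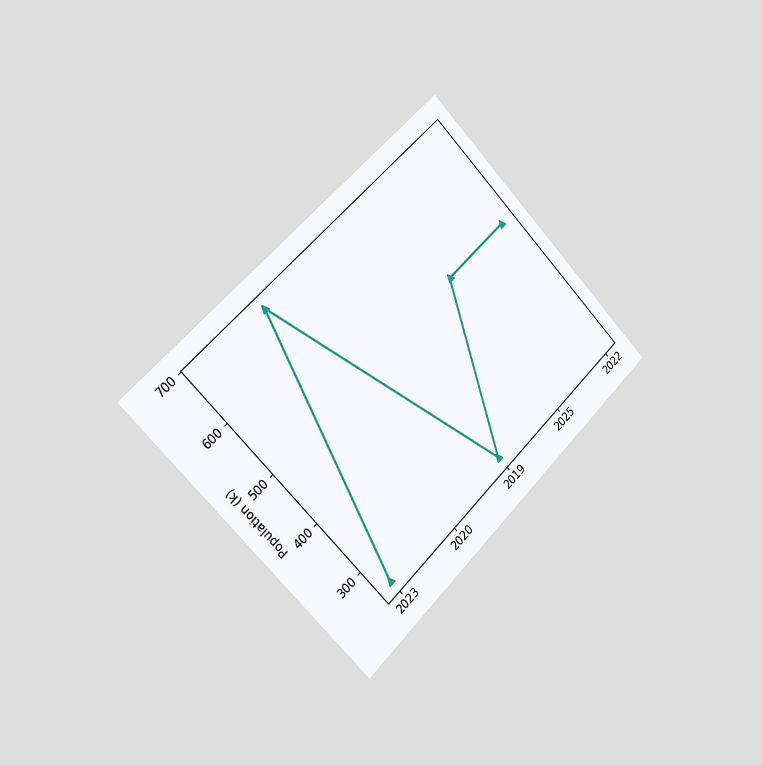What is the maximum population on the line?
The chart is tilted about 45° counter-clockwise and viewed slightly from the left. The highest point is at 2020, and reading across to the y-axis gives 680k.

680k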